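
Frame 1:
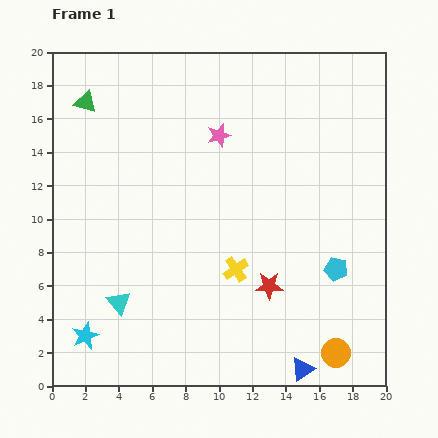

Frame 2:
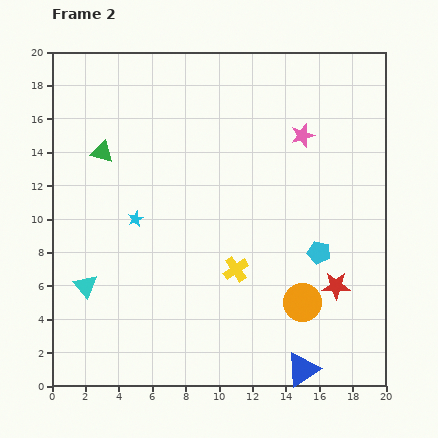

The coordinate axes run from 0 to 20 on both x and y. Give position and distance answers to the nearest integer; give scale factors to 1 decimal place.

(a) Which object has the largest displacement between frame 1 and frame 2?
the cyan star

(moved 8; next 5)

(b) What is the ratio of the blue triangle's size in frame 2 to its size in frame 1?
1.4×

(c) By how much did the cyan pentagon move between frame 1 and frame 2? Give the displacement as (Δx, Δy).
(-1, 1)

The cyan pentagon was at (17, 7) in frame 1 and (16, 8) in frame 2.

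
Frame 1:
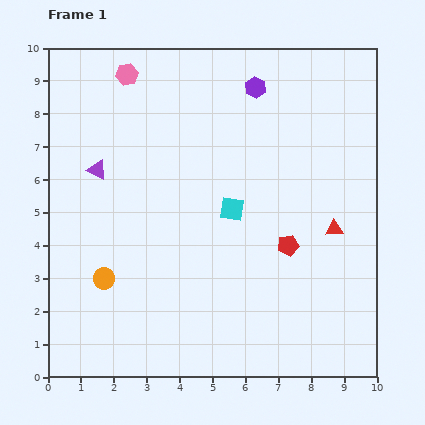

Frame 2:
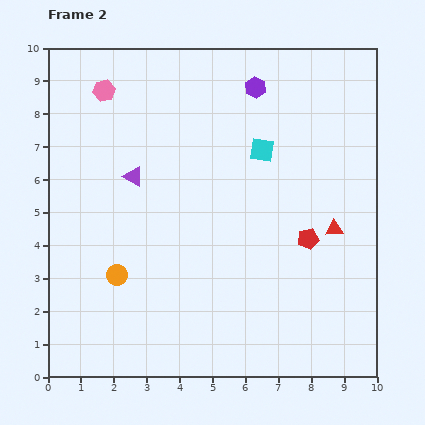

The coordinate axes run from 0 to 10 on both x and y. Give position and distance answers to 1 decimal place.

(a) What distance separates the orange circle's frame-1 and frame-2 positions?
0.4

The orange circle moved from (1.7, 3.0) to (2.1, 3.1), a distance of √(0.4² + 0.1²) ≈ 0.4.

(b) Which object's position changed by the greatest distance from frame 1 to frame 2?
the cyan square

(moved 2.0; next 1.1)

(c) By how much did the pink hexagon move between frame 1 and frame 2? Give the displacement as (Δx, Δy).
(-0.7, -0.5)

The pink hexagon was at (2.4, 9.2) in frame 1 and (1.7, 8.7) in frame 2.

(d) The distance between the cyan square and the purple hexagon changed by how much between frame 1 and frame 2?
-1.9

Distance in frame 1: 3.8. Distance in frame 2: 1.9.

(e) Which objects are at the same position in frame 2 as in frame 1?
the red triangle, the purple hexagon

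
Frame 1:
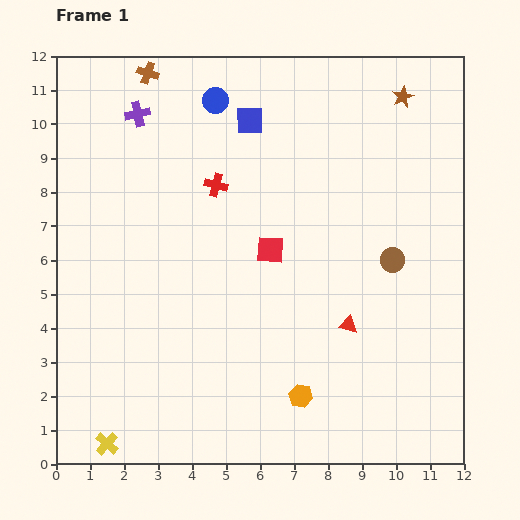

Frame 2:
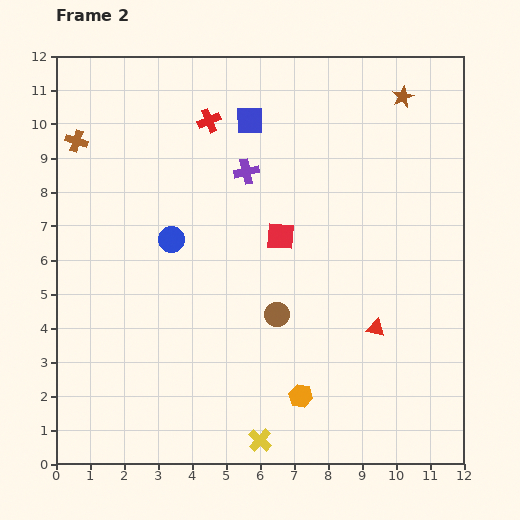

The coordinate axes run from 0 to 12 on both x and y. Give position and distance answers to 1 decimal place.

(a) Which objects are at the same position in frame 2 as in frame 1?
the blue square, the orange hexagon, the brown star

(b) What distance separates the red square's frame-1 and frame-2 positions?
0.5

The red square moved from (6.3, 6.3) to (6.6, 6.7), a distance of √(0.3² + 0.4²) ≈ 0.5.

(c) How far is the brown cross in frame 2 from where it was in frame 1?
2.9

The brown cross moved from (2.7, 11.5) to (0.6, 9.5), a distance of √(2.1² + 2.0²) ≈ 2.9.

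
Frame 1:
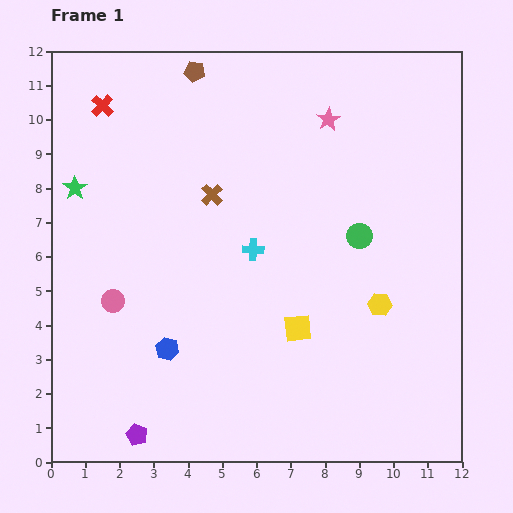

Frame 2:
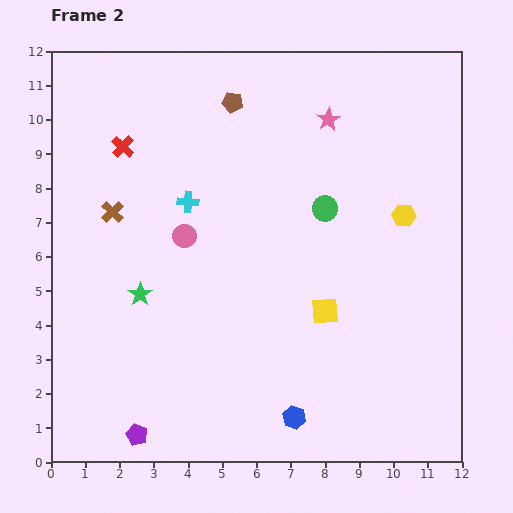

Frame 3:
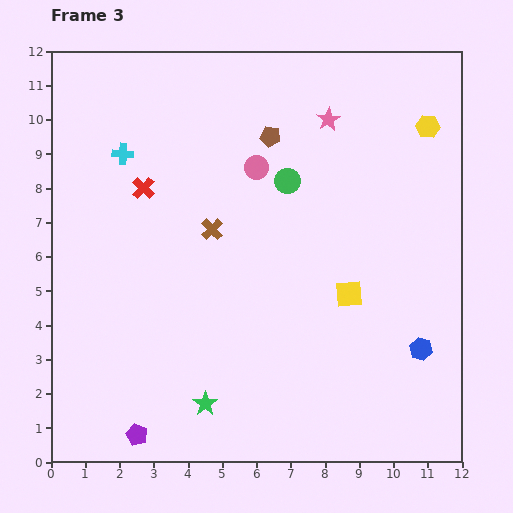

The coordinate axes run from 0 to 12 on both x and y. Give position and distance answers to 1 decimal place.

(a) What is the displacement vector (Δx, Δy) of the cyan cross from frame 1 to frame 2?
(-1.9, 1.4)

The cyan cross was at (5.9, 6.2) in frame 1 and (4.0, 7.6) in frame 2.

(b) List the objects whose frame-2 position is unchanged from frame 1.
the pink star, the purple pentagon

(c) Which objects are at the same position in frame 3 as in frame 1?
the pink star, the purple pentagon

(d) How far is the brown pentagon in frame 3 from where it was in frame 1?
2.9

The brown pentagon moved from (4.2, 11.4) to (6.4, 9.5), a distance of √(2.2² + 1.9²) ≈ 2.9.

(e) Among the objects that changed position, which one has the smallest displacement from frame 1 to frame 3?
the brown cross

(moved 1.0)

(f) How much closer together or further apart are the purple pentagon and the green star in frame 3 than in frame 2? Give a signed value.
-1.9

Distance in frame 2: 4.1. Distance in frame 3: 2.2.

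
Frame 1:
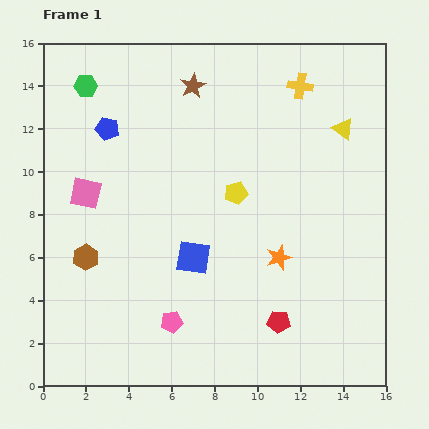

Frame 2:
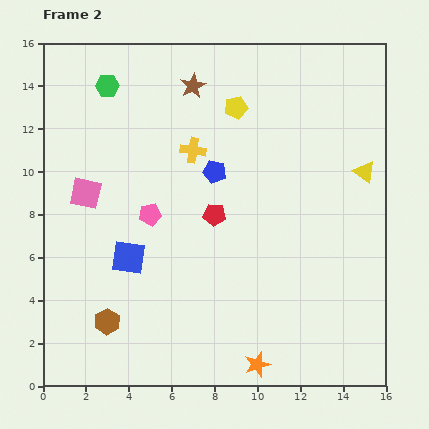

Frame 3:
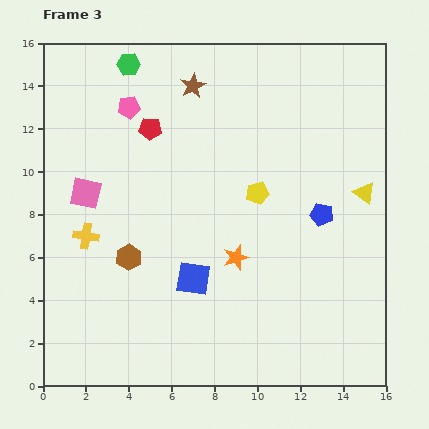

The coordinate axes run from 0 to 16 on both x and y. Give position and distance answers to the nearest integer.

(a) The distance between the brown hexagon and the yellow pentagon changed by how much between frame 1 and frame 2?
+4

Distance in frame 1: 8. Distance in frame 2: 12.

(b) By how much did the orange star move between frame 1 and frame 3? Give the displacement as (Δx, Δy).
(-2, 0)

The orange star was at (11, 6) in frame 1 and (9, 6) in frame 3.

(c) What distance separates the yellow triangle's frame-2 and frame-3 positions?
1

The yellow triangle moved from (15, 10) to (15, 9), a distance of √(0² + 1²) ≈ 1.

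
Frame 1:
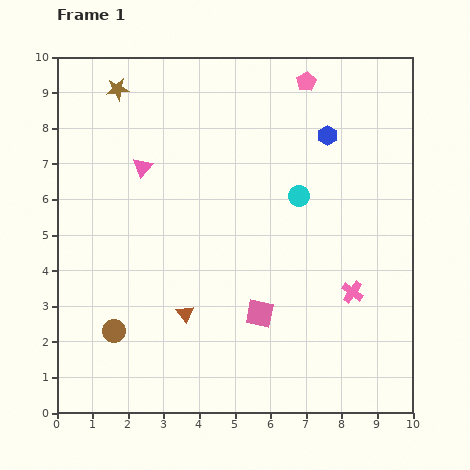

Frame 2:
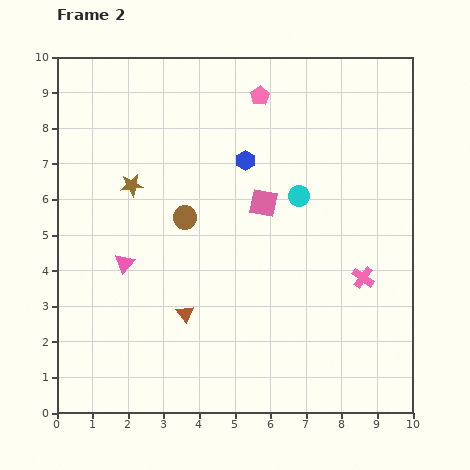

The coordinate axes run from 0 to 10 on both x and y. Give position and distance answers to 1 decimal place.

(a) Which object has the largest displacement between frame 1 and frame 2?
the brown circle

(moved 3.8; next 3.1)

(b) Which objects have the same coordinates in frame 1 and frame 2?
the brown triangle, the cyan circle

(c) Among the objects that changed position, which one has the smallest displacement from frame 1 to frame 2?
the pink cross

(moved 0.5)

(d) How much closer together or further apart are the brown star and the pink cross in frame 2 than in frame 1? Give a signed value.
-1.7

Distance in frame 1: 8.7. Distance in frame 2: 7.0.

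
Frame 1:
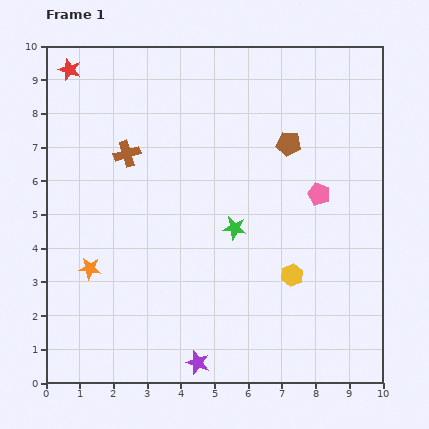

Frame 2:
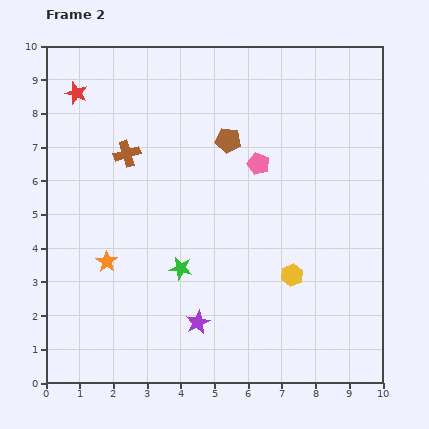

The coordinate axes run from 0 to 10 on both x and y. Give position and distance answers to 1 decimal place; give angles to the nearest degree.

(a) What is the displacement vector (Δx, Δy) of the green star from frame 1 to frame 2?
(-1.6, -1.2)

The green star was at (5.6, 4.6) in frame 1 and (4.0, 3.4) in frame 2.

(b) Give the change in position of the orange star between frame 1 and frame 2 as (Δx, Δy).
(0.5, 0.2)

The orange star was at (1.3, 3.4) in frame 1 and (1.8, 3.6) in frame 2.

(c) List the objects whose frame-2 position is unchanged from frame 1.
the yellow hexagon, the brown cross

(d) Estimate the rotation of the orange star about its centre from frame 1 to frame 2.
29° clockwise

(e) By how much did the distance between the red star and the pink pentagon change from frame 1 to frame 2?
-2.5

Distance in frame 1: 8.3. Distance in frame 2: 5.8.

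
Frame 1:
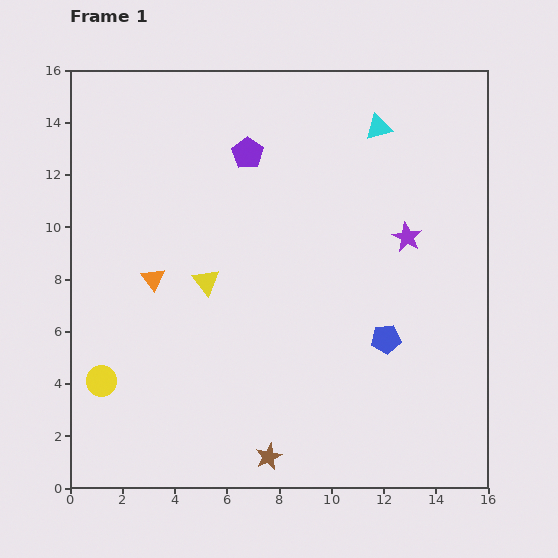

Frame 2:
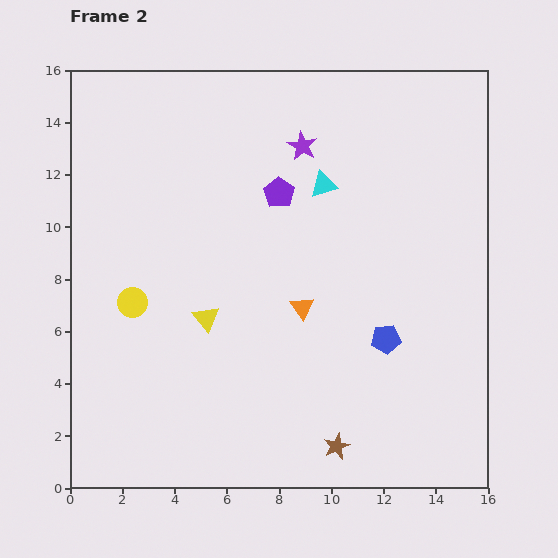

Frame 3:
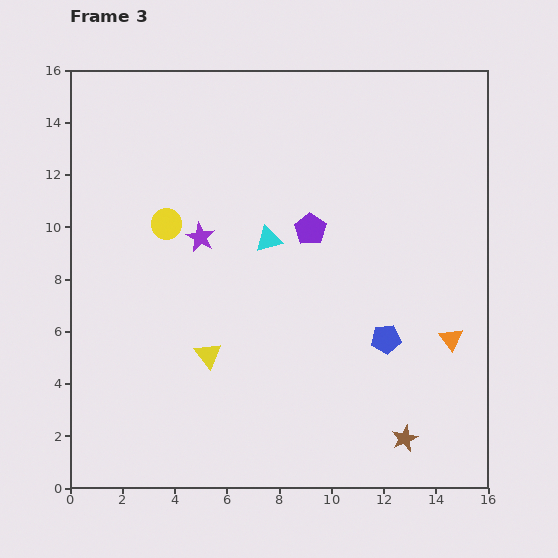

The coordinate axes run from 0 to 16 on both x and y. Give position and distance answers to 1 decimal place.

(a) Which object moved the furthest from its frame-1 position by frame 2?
the orange triangle

(moved 5.8; next 5.3)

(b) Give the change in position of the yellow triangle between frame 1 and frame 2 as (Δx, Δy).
(0.0, -1.4)

The yellow triangle was at (5.2, 7.9) in frame 1 and (5.2, 6.5) in frame 2.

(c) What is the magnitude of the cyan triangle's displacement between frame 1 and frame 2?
3.0

The cyan triangle moved from (11.8, 13.8) to (9.7, 11.6), a distance of √(2.1² + 2.2²) ≈ 3.0.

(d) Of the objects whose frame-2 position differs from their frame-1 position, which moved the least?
the yellow triangle

(moved 1.4)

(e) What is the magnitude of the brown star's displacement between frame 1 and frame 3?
5.2

The brown star moved from (7.6, 1.2) to (12.8, 1.9), a distance of √(5.2² + 0.7²) ≈ 5.2.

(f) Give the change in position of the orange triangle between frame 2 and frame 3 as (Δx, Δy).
(5.7, -1.2)

The orange triangle was at (8.9, 6.9) in frame 2 and (14.6, 5.7) in frame 3.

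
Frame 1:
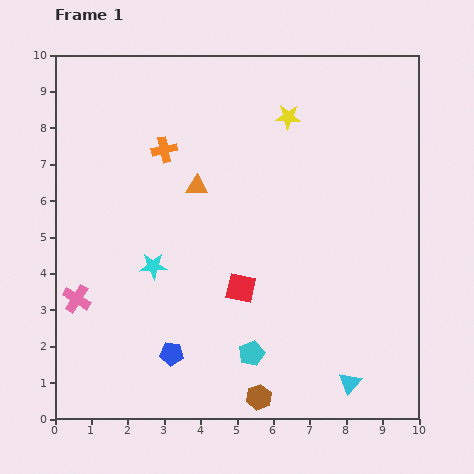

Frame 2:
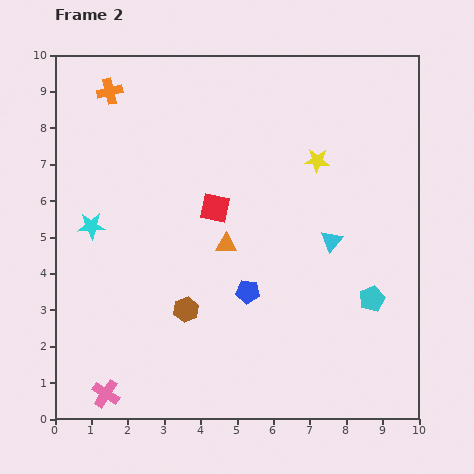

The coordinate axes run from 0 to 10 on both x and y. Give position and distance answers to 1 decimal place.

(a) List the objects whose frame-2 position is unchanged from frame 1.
none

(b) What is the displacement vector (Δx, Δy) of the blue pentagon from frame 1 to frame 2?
(2.1, 1.7)

The blue pentagon was at (3.2, 1.8) in frame 1 and (5.3, 3.5) in frame 2.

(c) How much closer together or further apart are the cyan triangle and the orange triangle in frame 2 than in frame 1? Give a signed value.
-3.9

Distance in frame 1: 6.8. Distance in frame 2: 2.9.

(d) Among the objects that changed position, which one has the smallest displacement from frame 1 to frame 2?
the yellow star

(moved 1.4)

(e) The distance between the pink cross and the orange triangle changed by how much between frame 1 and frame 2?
+0.8

Distance in frame 1: 4.5. Distance in frame 2: 5.3.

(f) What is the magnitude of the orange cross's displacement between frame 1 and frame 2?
2.2

The orange cross moved from (3.0, 7.4) to (1.5, 9.0), a distance of √(1.5² + 1.6²) ≈ 2.2.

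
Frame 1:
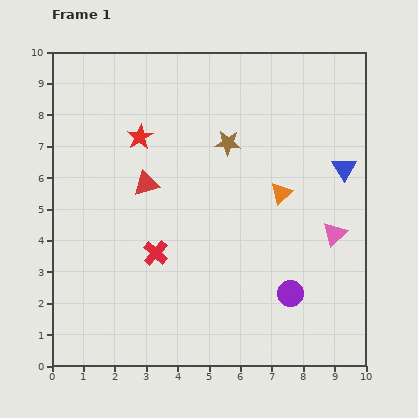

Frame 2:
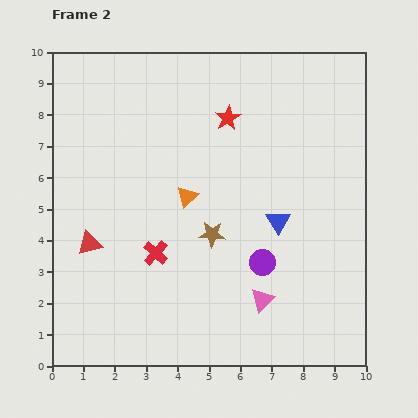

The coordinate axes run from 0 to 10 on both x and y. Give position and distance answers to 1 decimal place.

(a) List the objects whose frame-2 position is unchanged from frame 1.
the red cross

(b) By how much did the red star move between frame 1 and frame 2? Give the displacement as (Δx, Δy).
(2.8, 0.6)

The red star was at (2.8, 7.3) in frame 1 and (5.6, 7.9) in frame 2.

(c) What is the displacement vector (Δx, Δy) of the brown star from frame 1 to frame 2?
(-0.5, -2.9)

The brown star was at (5.6, 7.1) in frame 1 and (5.1, 4.2) in frame 2.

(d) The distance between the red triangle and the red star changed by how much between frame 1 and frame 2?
+4.4

Distance in frame 1: 1.5. Distance in frame 2: 5.9.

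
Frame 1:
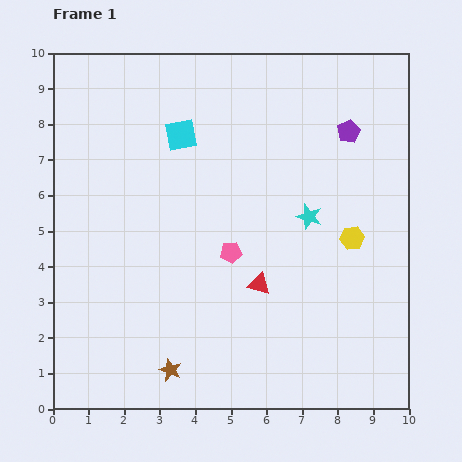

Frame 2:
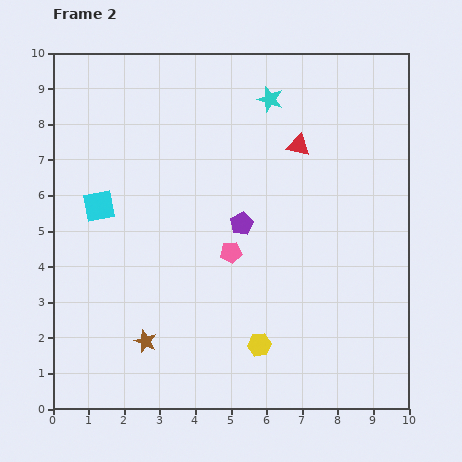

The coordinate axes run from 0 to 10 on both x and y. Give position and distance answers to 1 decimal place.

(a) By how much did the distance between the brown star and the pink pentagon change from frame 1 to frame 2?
-0.2

Distance in frame 1: 3.7. Distance in frame 2: 3.5.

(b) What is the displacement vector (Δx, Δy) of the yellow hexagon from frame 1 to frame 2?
(-2.6, -3.0)

The yellow hexagon was at (8.4, 4.8) in frame 1 and (5.8, 1.8) in frame 2.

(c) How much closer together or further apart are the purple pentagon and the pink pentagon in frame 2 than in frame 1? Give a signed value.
-3.8

Distance in frame 1: 4.7. Distance in frame 2: 0.9.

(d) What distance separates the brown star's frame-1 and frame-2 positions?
1.1

The brown star moved from (3.3, 1.1) to (2.6, 1.9), a distance of √(0.7² + 0.8²) ≈ 1.1.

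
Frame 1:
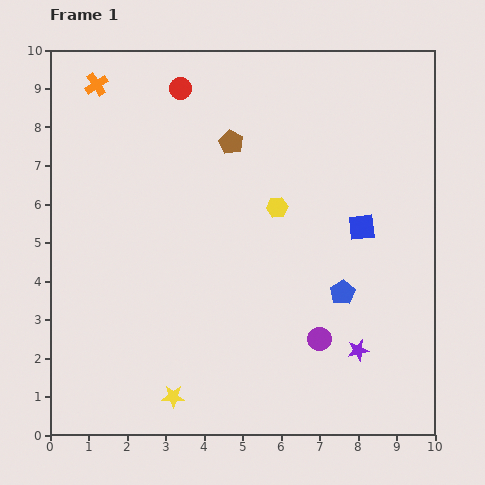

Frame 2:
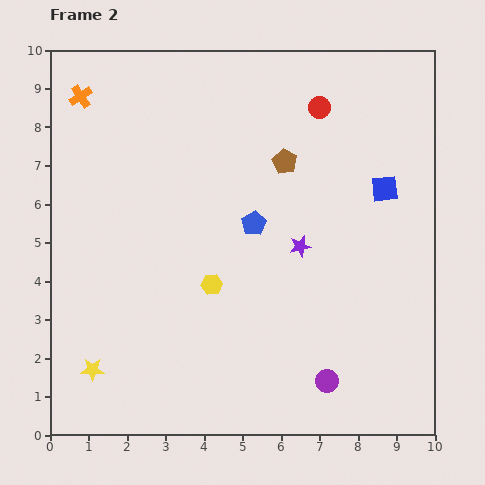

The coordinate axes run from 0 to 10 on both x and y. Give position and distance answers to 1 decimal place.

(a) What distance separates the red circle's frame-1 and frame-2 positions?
3.6

The red circle moved from (3.4, 9.0) to (7.0, 8.5), a distance of √(3.6² + 0.5²) ≈ 3.6.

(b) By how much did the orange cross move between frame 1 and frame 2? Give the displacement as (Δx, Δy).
(-0.4, -0.3)

The orange cross was at (1.2, 9.1) in frame 1 and (0.8, 8.8) in frame 2.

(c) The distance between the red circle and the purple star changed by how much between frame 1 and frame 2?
-4.6

Distance in frame 1: 8.2. Distance in frame 2: 3.6.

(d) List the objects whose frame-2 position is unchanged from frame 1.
none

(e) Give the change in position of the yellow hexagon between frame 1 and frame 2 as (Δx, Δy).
(-1.7, -2.0)

The yellow hexagon was at (5.9, 5.9) in frame 1 and (4.2, 3.9) in frame 2.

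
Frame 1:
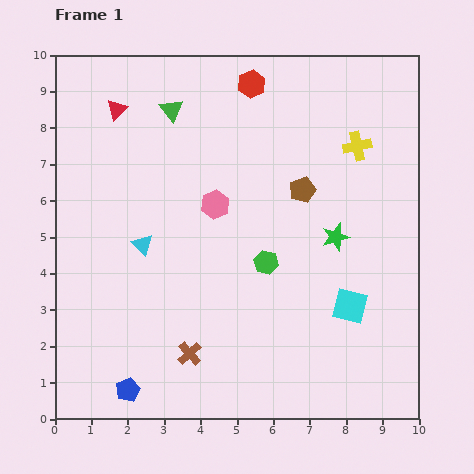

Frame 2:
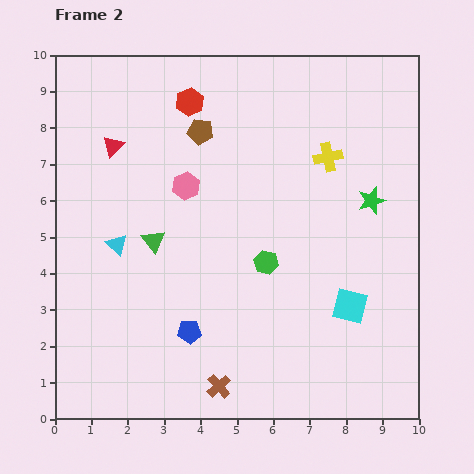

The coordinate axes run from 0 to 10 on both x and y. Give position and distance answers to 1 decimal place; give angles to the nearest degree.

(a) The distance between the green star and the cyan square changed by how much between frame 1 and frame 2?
+1.1

Distance in frame 1: 1.9. Distance in frame 2: 3.0.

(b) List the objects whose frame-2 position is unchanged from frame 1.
the green hexagon, the cyan square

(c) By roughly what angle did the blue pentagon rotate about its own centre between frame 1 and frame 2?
24° clockwise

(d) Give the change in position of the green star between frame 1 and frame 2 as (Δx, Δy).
(1.0, 1.0)

The green star was at (7.7, 5.0) in frame 1 and (8.7, 6.0) in frame 2.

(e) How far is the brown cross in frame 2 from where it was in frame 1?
1.2

The brown cross moved from (3.7, 1.8) to (4.5, 0.9), a distance of √(0.8² + 0.9²) ≈ 1.2.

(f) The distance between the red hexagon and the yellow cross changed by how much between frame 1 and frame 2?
+0.7

Distance in frame 1: 3.4. Distance in frame 2: 4.1.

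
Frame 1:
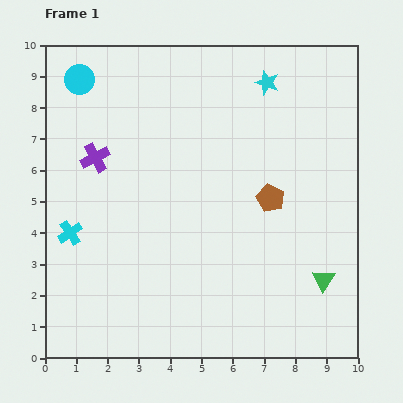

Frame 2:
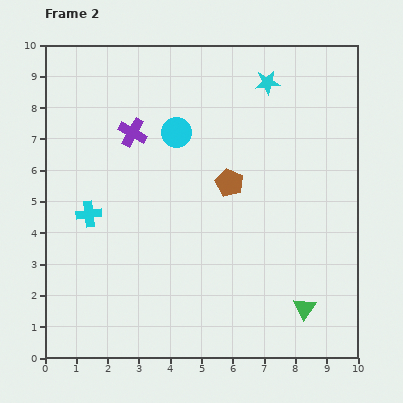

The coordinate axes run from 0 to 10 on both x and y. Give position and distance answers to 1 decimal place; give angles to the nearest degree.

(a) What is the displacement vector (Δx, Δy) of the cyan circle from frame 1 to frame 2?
(3.1, -1.7)

The cyan circle was at (1.1, 8.9) in frame 1 and (4.2, 7.2) in frame 2.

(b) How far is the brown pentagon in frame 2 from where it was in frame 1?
1.4

The brown pentagon moved from (7.2, 5.1) to (5.9, 5.6), a distance of √(1.3² + 0.5²) ≈ 1.4.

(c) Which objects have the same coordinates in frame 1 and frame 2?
the cyan star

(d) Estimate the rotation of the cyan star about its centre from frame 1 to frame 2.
25° counter-clockwise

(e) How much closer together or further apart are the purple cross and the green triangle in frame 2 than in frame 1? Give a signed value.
-0.5

Distance in frame 1: 8.3. Distance in frame 2: 7.8.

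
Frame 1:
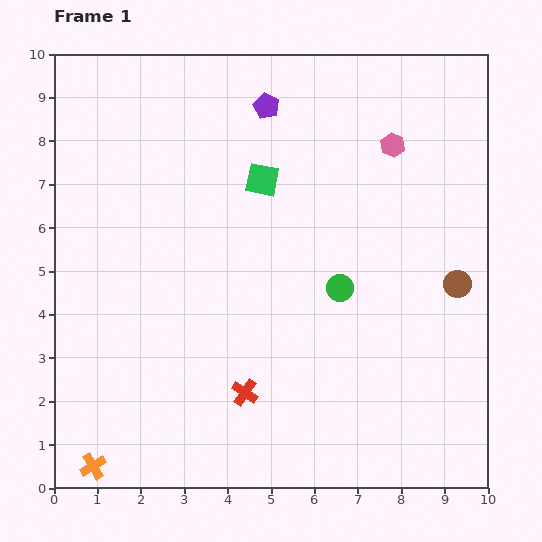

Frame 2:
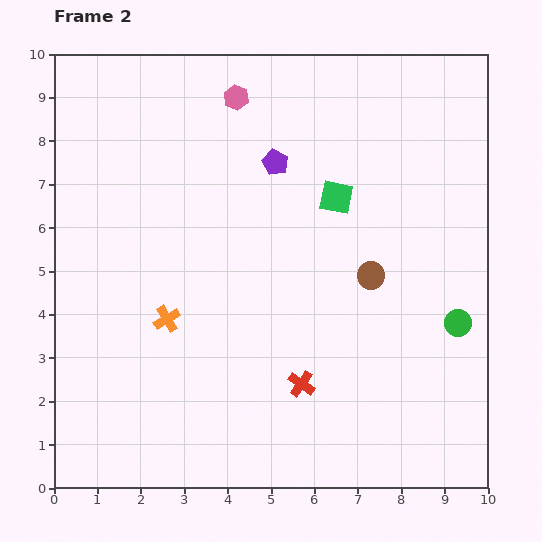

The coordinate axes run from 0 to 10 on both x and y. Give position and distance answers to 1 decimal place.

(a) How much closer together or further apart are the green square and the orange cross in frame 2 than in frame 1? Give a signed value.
-2.9

Distance in frame 1: 7.7. Distance in frame 2: 4.8.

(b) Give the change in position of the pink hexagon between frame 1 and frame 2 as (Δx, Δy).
(-3.6, 1.1)

The pink hexagon was at (7.8, 7.9) in frame 1 and (4.2, 9.0) in frame 2.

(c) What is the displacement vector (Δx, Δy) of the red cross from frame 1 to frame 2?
(1.3, 0.2)

The red cross was at (4.4, 2.2) in frame 1 and (5.7, 2.4) in frame 2.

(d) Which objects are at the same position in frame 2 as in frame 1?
none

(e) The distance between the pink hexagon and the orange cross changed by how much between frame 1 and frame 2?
-4.8

Distance in frame 1: 10.1. Distance in frame 2: 5.3.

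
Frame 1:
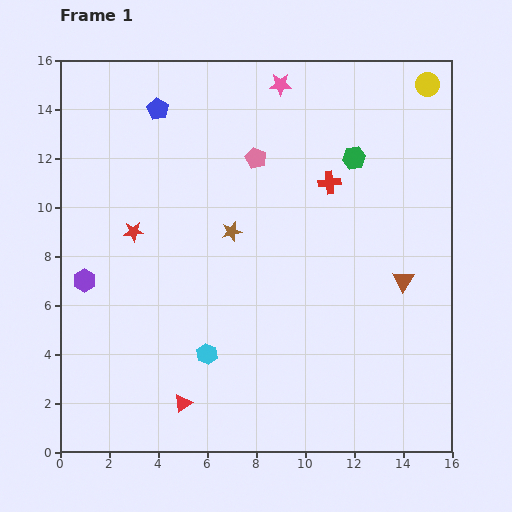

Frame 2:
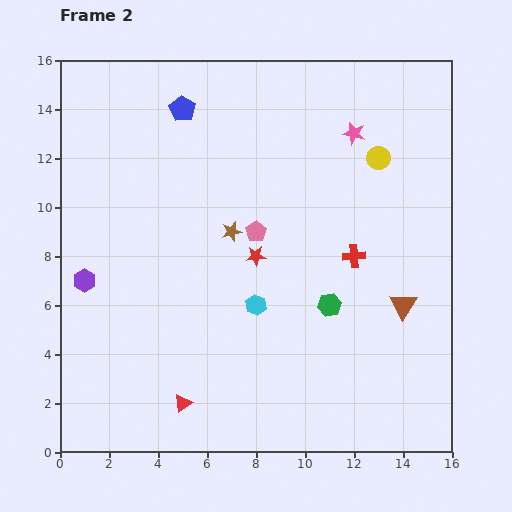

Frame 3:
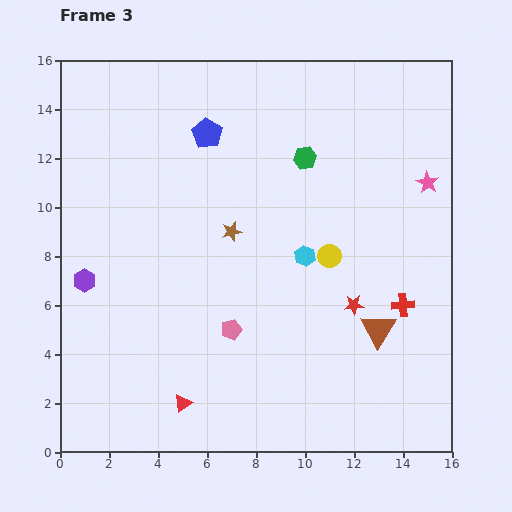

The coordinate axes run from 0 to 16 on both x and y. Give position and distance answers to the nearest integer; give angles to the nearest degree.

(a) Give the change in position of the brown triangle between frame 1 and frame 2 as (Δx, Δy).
(0, -1)

The brown triangle was at (14, 7) in frame 1 and (14, 6) in frame 2.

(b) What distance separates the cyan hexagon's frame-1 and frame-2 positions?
3

The cyan hexagon moved from (6, 4) to (8, 6), a distance of √(2² + 2²) ≈ 3.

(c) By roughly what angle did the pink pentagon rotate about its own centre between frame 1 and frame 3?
31° clockwise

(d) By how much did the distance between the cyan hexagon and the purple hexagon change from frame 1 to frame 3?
+3

Distance in frame 1: 6. Distance in frame 3: 9.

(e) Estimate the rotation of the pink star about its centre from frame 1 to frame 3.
30° clockwise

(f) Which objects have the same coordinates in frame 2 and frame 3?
the brown star, the red triangle, the purple hexagon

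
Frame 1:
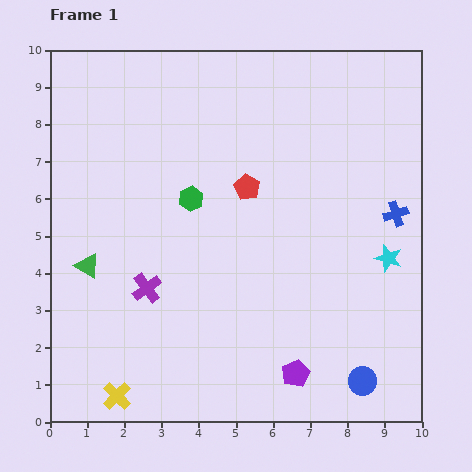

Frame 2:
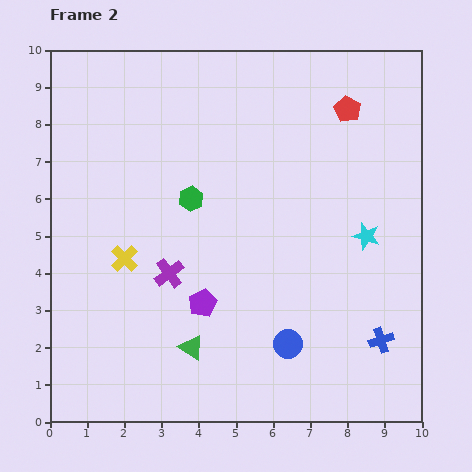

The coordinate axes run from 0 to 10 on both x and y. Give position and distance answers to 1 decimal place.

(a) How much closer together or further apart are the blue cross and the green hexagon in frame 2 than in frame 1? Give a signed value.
+0.9

Distance in frame 1: 5.5. Distance in frame 2: 6.4.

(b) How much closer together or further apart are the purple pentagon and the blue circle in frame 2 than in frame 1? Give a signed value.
+0.7

Distance in frame 1: 1.8. Distance in frame 2: 2.5.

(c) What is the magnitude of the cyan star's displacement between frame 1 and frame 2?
0.8

The cyan star moved from (9.1, 4.4) to (8.5, 5.0), a distance of √(0.6² + 0.6²) ≈ 0.8.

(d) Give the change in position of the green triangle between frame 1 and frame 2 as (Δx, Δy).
(2.8, -2.2)

The green triangle was at (1.0, 4.2) in frame 1 and (3.8, 2.0) in frame 2.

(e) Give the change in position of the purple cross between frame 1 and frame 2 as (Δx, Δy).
(0.6, 0.4)

The purple cross was at (2.6, 3.6) in frame 1 and (3.2, 4.0) in frame 2.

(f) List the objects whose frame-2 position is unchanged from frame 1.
the green hexagon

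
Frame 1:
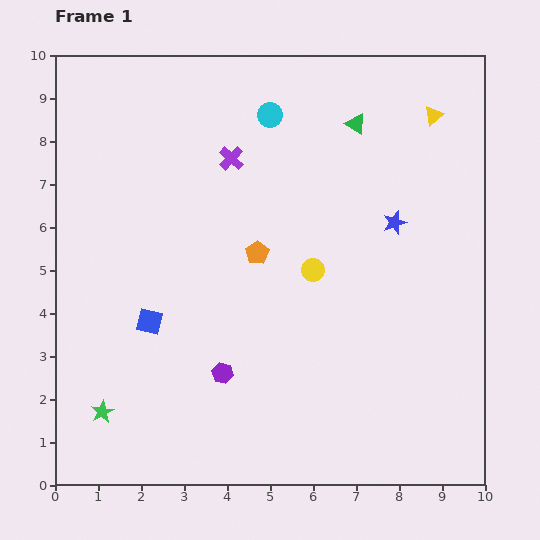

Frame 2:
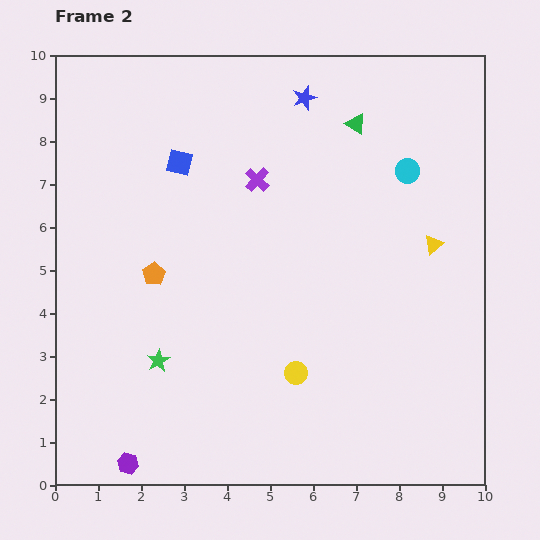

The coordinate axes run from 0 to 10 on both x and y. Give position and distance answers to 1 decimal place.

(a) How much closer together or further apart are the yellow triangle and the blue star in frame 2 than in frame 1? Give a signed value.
+1.8

Distance in frame 1: 2.7. Distance in frame 2: 4.5.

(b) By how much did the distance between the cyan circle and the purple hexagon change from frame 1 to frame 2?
+3.3

Distance in frame 1: 6.1. Distance in frame 2: 9.4.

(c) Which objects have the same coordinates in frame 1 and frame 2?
the green triangle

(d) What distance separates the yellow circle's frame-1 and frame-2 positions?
2.4

The yellow circle moved from (6.0, 5.0) to (5.6, 2.6), a distance of √(0.4² + 2.4²) ≈ 2.4.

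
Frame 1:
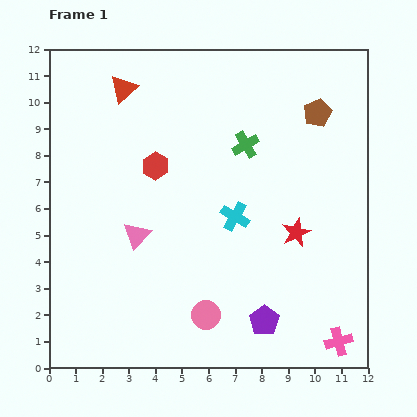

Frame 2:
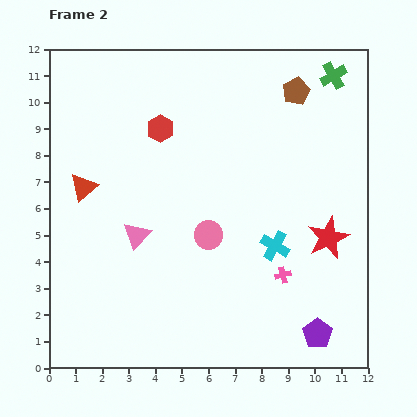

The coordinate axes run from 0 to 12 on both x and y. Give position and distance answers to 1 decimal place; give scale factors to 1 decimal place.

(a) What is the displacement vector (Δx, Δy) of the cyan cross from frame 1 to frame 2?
(1.5, -1.1)

The cyan cross was at (7.0, 5.7) in frame 1 and (8.5, 4.6) in frame 2.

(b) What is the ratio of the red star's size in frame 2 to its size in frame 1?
1.5×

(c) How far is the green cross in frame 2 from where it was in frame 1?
4.2

The green cross moved from (7.4, 8.4) to (10.7, 11.0), a distance of √(3.3² + 2.6²) ≈ 4.2.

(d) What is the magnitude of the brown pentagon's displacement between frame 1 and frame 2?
1.1

The brown pentagon moved from (10.1, 9.6) to (9.3, 10.4), a distance of √(0.8² + 0.8²) ≈ 1.1.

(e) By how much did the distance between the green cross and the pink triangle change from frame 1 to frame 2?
+4.2

Distance in frame 1: 5.3. Distance in frame 2: 9.5.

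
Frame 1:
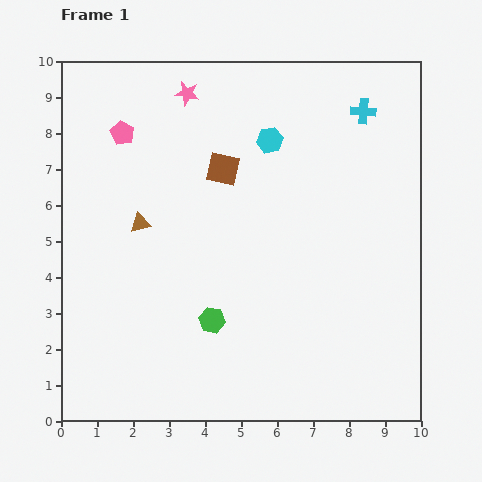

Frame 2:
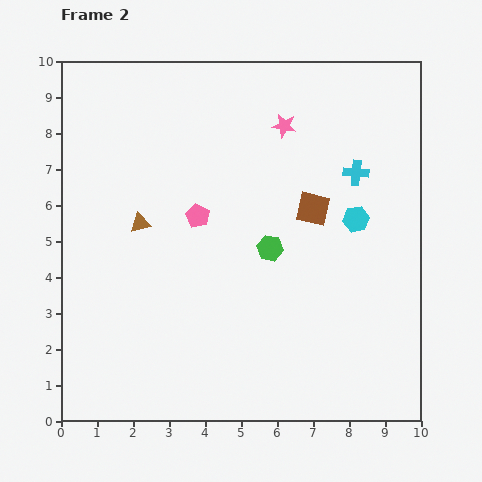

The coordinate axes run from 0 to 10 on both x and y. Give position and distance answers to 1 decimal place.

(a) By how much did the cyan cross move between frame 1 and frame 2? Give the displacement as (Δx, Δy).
(-0.2, -1.7)

The cyan cross was at (8.4, 8.6) in frame 1 and (8.2, 6.9) in frame 2.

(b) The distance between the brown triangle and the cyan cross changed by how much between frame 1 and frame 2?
-0.7

Distance in frame 1: 6.9. Distance in frame 2: 6.2.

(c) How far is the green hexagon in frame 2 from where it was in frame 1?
2.6

The green hexagon moved from (4.2, 2.8) to (5.8, 4.8), a distance of √(1.6² + 2.0²) ≈ 2.6.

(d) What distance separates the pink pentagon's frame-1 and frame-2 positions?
3.1

The pink pentagon moved from (1.7, 8.0) to (3.8, 5.7), a distance of √(2.1² + 2.3²) ≈ 3.1.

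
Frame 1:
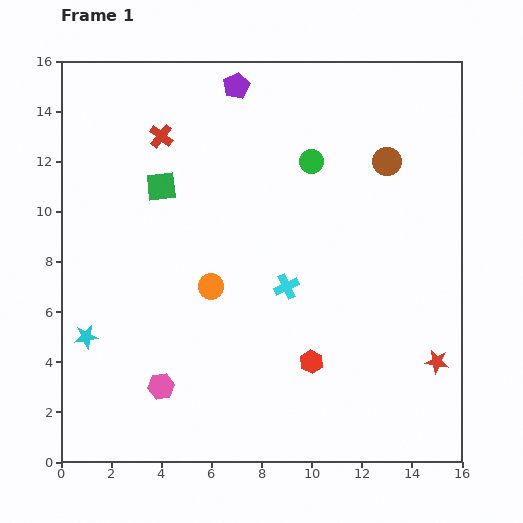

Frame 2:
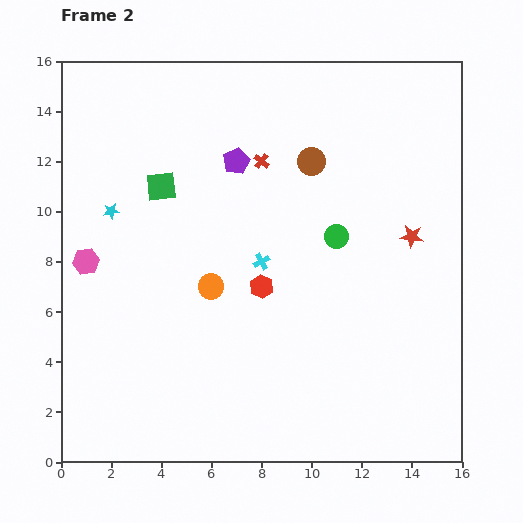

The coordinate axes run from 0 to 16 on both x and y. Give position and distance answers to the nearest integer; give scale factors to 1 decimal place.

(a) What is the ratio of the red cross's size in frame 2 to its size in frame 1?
0.6×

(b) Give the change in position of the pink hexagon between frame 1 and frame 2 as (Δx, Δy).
(-3, 5)

The pink hexagon was at (4, 3) in frame 1 and (1, 8) in frame 2.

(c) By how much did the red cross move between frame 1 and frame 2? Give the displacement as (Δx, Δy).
(4, -1)

The red cross was at (4, 13) in frame 1 and (8, 12) in frame 2.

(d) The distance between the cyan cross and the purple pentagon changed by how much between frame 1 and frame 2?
-4

Distance in frame 1: 8. Distance in frame 2: 4.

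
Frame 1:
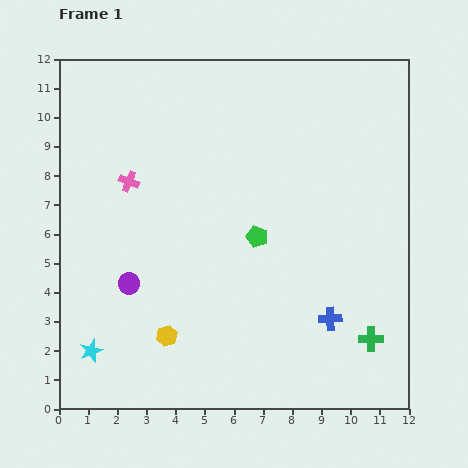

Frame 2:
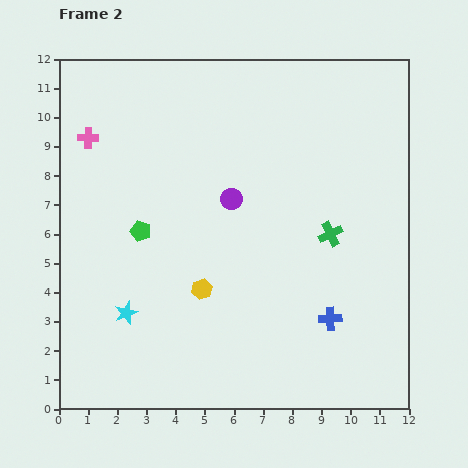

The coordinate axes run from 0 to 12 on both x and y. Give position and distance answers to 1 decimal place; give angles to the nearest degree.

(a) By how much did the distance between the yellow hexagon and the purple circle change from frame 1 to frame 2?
+1.1

Distance in frame 1: 2.2. Distance in frame 2: 3.3.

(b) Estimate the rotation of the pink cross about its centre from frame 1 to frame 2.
21° counter-clockwise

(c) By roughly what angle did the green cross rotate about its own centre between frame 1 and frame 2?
26° counter-clockwise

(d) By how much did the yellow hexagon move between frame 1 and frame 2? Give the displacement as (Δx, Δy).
(1.2, 1.6)

The yellow hexagon was at (3.7, 2.5) in frame 1 and (4.9, 4.1) in frame 2.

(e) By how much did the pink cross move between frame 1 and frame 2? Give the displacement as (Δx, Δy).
(-1.4, 1.5)

The pink cross was at (2.4, 7.8) in frame 1 and (1.0, 9.3) in frame 2.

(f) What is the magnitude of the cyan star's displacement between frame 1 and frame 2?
1.8

The cyan star moved from (1.1, 2.0) to (2.3, 3.3), a distance of √(1.2² + 1.3²) ≈ 1.8.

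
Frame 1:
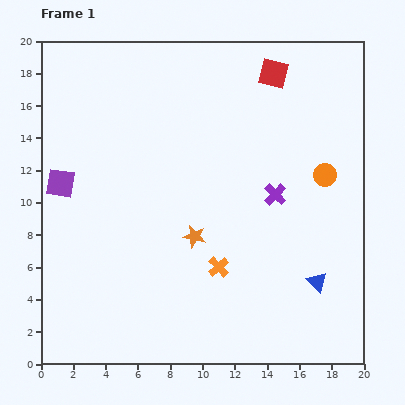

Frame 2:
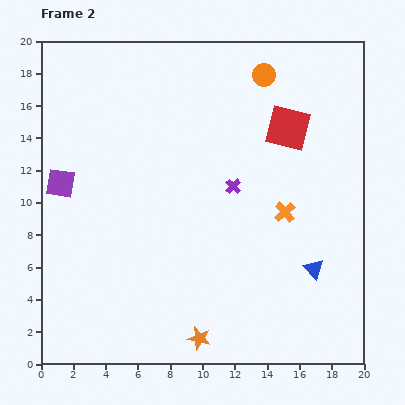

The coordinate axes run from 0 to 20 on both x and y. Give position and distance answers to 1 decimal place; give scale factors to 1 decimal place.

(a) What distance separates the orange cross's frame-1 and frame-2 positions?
5.3

The orange cross moved from (11.0, 6.0) to (15.1, 9.4), a distance of √(4.1² + 3.4²) ≈ 5.3.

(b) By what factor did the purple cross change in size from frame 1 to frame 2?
0.7×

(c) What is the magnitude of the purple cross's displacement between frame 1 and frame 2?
2.6

The purple cross moved from (14.5, 10.5) to (11.9, 11.0), a distance of √(2.6² + 0.5²) ≈ 2.6.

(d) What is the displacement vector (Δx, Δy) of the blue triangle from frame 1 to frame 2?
(-0.2, 0.8)

The blue triangle was at (17.1, 5.1) in frame 1 and (16.9, 5.9) in frame 2.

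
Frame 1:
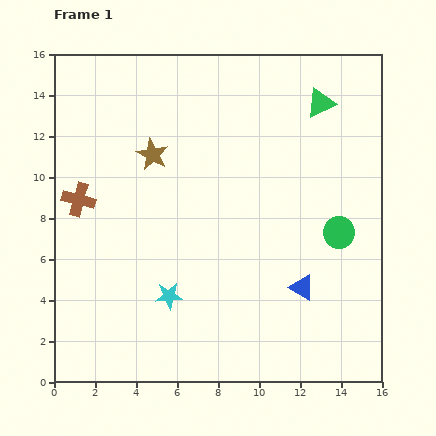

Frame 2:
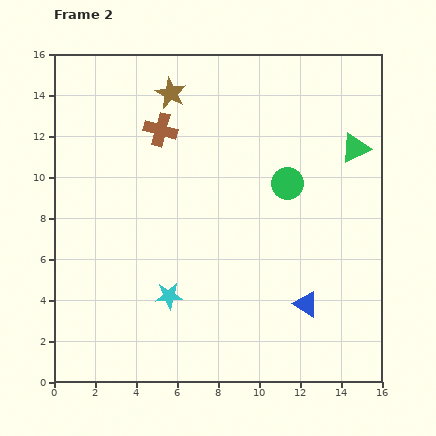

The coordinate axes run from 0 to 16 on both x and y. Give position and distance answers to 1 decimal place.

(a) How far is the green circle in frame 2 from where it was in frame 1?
3.5

The green circle moved from (13.9, 7.3) to (11.4, 9.7), a distance of √(2.5² + 2.4²) ≈ 3.5.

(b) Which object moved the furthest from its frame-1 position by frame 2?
the brown cross

(moved 5.2; next 3.5)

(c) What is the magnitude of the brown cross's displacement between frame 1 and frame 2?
5.2

The brown cross moved from (1.2, 8.9) to (5.2, 12.3), a distance of √(4.0² + 3.4²) ≈ 5.2.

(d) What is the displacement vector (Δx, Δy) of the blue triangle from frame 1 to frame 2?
(0.2, -0.8)

The blue triangle was at (12.1, 4.6) in frame 1 and (12.3, 3.8) in frame 2.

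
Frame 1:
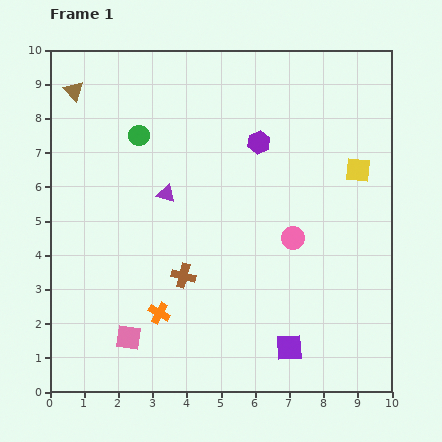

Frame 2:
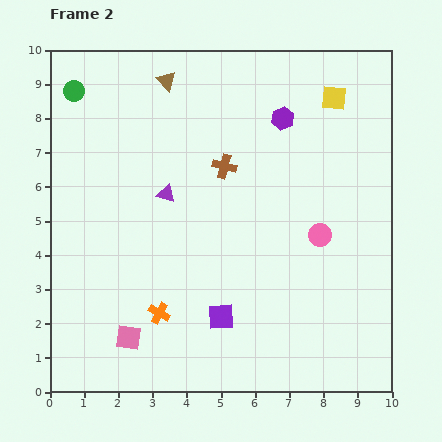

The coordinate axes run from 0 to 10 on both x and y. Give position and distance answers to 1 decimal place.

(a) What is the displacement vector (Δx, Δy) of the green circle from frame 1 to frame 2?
(-1.9, 1.3)

The green circle was at (2.6, 7.5) in frame 1 and (0.7, 8.8) in frame 2.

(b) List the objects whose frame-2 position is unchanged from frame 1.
the orange cross, the pink square, the purple triangle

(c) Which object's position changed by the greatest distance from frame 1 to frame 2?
the brown cross

(moved 3.4; next 2.7)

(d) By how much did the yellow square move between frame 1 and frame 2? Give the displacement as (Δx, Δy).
(-0.7, 2.1)

The yellow square was at (9.0, 6.5) in frame 1 and (8.3, 8.6) in frame 2.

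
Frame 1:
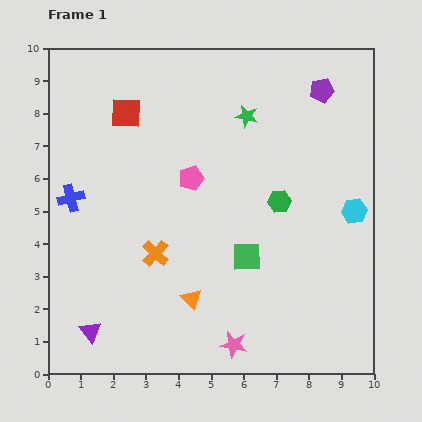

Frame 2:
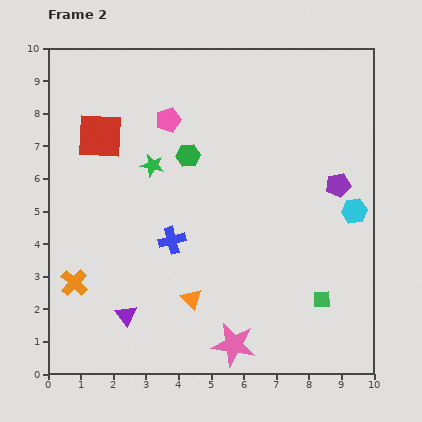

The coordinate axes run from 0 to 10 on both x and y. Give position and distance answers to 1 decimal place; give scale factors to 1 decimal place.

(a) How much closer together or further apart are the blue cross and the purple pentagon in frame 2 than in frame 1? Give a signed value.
-3.0

Distance in frame 1: 8.4. Distance in frame 2: 5.4.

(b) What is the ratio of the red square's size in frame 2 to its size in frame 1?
1.5×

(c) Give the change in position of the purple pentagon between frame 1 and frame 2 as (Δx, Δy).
(0.5, -2.9)

The purple pentagon was at (8.4, 8.7) in frame 1 and (8.9, 5.8) in frame 2.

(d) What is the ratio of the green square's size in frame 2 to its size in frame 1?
0.6×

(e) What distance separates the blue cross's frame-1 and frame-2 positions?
3.4

The blue cross moved from (0.7, 5.4) to (3.8, 4.1), a distance of √(3.1² + 1.3²) ≈ 3.4.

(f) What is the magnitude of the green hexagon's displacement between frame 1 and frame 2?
3.1

The green hexagon moved from (7.1, 5.3) to (4.3, 6.7), a distance of √(2.8² + 1.4²) ≈ 3.1.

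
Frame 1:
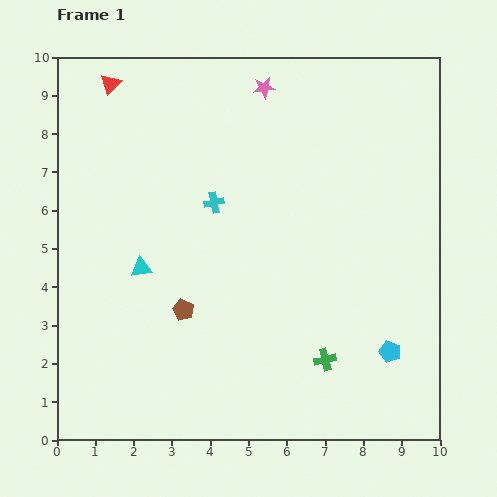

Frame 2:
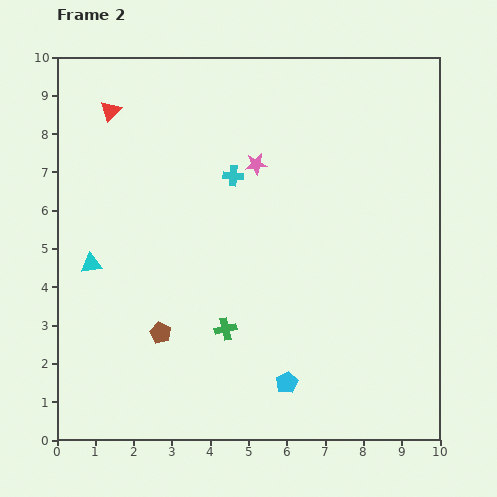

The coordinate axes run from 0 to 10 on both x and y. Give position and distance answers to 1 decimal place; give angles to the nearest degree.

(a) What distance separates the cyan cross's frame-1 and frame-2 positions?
0.9

The cyan cross moved from (4.1, 6.2) to (4.6, 6.9), a distance of √(0.5² + 0.7²) ≈ 0.9.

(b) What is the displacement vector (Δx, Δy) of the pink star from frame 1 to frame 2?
(-0.2, -2.0)

The pink star was at (5.4, 9.2) in frame 1 and (5.2, 7.2) in frame 2.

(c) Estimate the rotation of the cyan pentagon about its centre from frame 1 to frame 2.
23° clockwise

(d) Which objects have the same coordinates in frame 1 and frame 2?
none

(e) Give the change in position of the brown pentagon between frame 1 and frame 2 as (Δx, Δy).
(-0.6, -0.6)

The brown pentagon was at (3.3, 3.4) in frame 1 and (2.7, 2.8) in frame 2.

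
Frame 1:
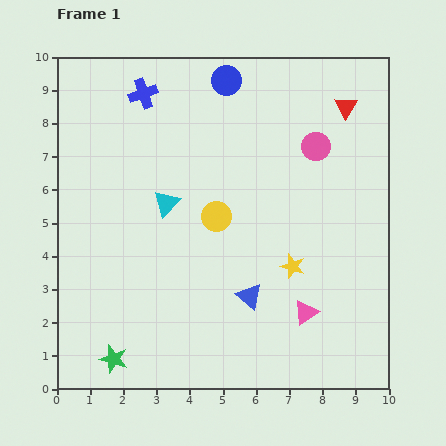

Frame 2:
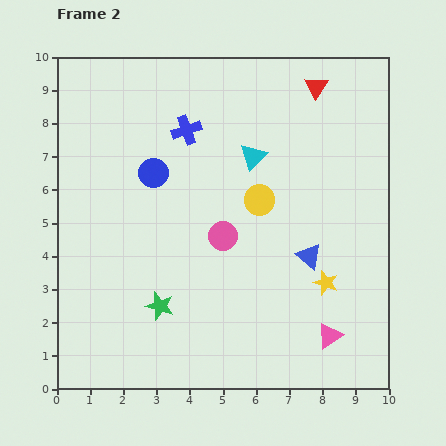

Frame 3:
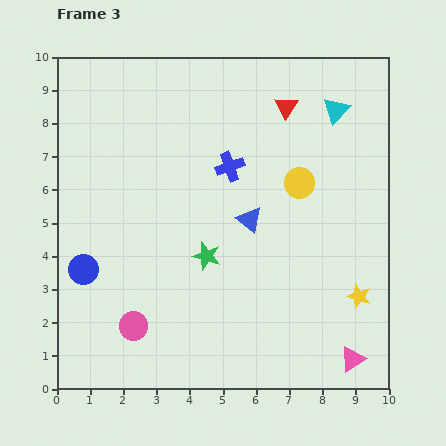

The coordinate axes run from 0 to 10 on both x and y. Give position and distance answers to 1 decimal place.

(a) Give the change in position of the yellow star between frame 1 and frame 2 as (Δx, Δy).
(1.0, -0.5)

The yellow star was at (7.1, 3.7) in frame 1 and (8.1, 3.2) in frame 2.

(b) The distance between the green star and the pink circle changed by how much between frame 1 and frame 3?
-5.8

Distance in frame 1: 8.8. Distance in frame 3: 3.0.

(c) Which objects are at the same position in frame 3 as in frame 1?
none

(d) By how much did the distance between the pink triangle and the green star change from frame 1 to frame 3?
-0.6

Distance in frame 1: 6.0. Distance in frame 3: 5.4.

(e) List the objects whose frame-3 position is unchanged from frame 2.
none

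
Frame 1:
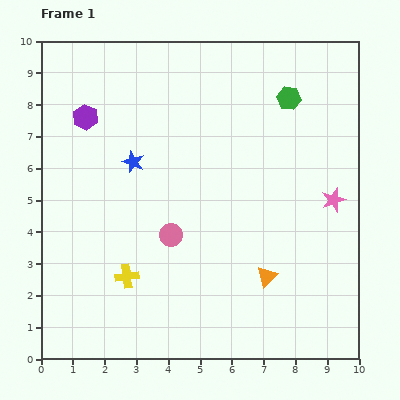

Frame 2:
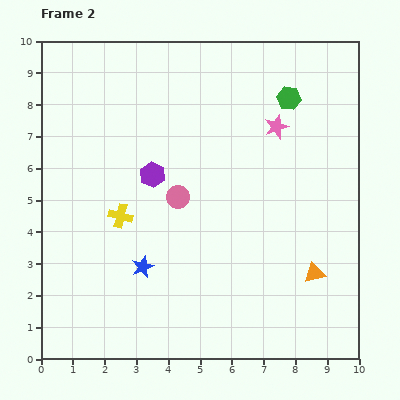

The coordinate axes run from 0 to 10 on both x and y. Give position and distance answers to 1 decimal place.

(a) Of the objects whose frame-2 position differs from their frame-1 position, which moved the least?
the pink circle

(moved 1.2)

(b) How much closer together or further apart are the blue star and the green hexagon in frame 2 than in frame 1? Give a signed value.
+1.7

Distance in frame 1: 5.3. Distance in frame 2: 7.0.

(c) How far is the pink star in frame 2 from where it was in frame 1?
2.9

The pink star moved from (9.2, 5.0) to (7.4, 7.3), a distance of √(1.8² + 2.3²) ≈ 2.9.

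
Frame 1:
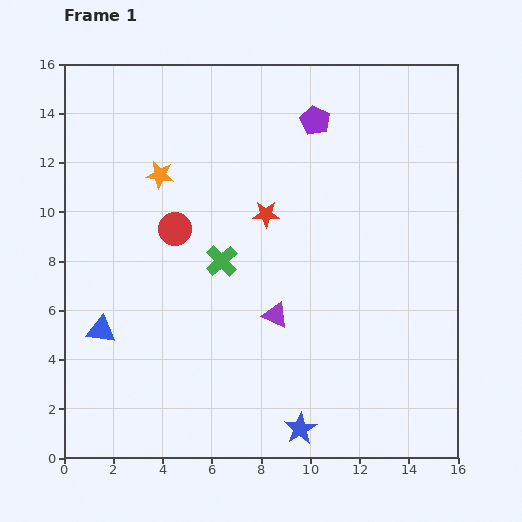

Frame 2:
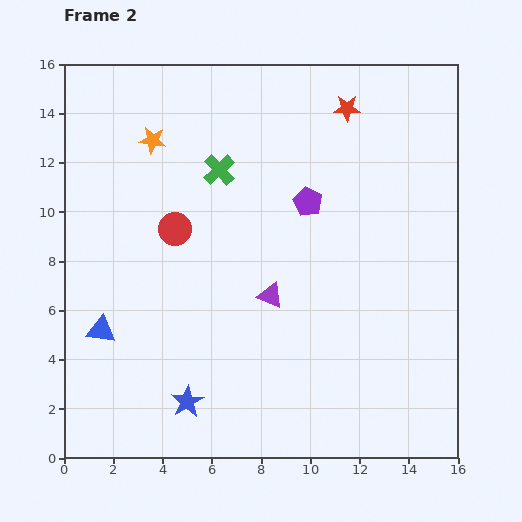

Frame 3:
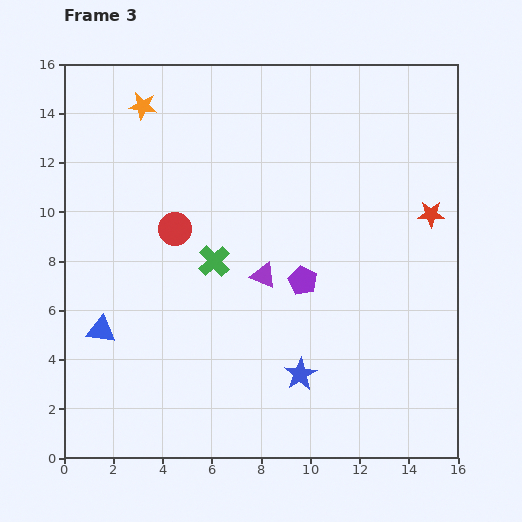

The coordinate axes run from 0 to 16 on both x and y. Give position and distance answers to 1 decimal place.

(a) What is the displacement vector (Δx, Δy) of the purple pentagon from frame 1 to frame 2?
(-0.3, -3.3)

The purple pentagon was at (10.2, 13.7) in frame 1 and (9.9, 10.4) in frame 2.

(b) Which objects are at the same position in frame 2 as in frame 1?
the blue triangle, the red circle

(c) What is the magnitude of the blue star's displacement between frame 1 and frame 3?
2.2

The blue star moved from (9.6, 1.2) to (9.6, 3.4), a distance of √(0.0² + 2.2²) ≈ 2.2.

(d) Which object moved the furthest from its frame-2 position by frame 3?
the red star

(moved 5.5; next 4.7)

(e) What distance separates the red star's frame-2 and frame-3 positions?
5.5

The red star moved from (11.5, 14.2) to (14.9, 9.9), a distance of √(3.4² + 4.3²) ≈ 5.5.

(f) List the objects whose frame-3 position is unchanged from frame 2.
the blue triangle, the red circle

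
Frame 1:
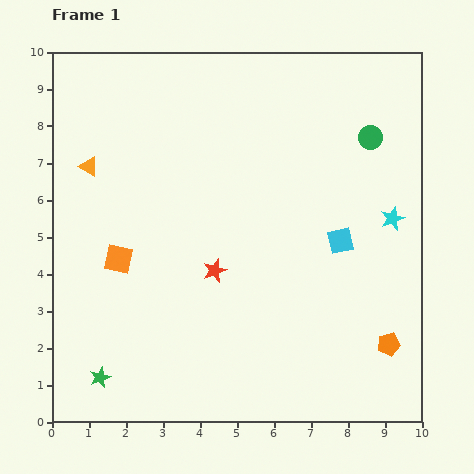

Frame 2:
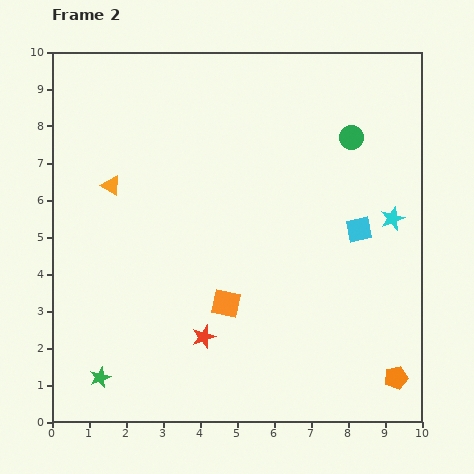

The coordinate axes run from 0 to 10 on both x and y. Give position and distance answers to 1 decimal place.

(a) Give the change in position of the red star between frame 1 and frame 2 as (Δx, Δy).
(-0.3, -1.8)

The red star was at (4.4, 4.1) in frame 1 and (4.1, 2.3) in frame 2.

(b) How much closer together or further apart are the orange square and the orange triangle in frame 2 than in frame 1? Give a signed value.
+1.9

Distance in frame 1: 2.6. Distance in frame 2: 4.5.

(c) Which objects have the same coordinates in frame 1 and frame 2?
the green star, the cyan star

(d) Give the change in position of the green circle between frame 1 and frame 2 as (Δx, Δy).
(-0.5, 0.0)

The green circle was at (8.6, 7.7) in frame 1 and (8.1, 7.7) in frame 2.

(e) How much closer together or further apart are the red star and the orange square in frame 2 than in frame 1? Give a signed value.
-1.5

Distance in frame 1: 2.6. Distance in frame 2: 1.1.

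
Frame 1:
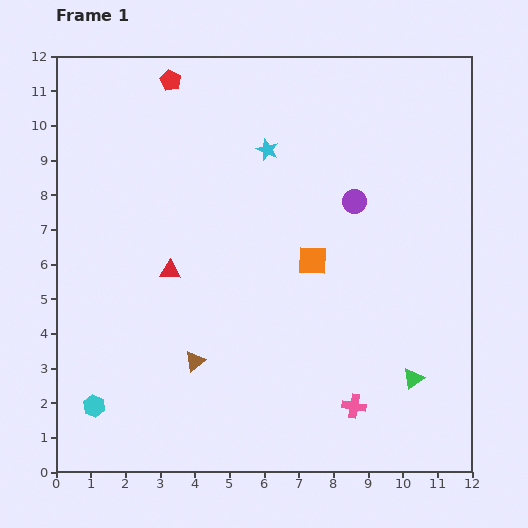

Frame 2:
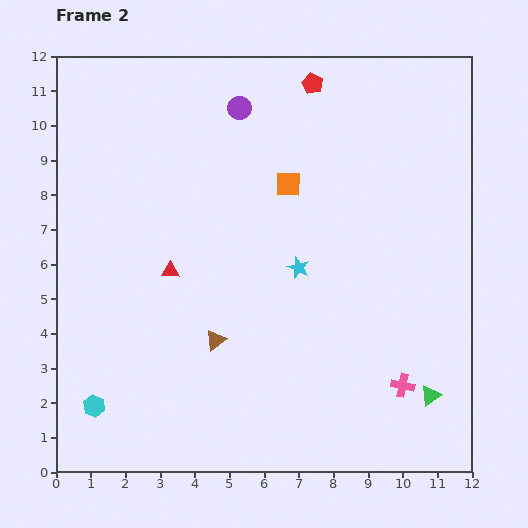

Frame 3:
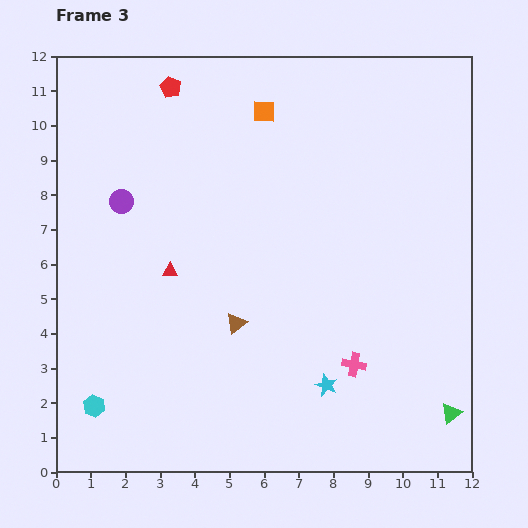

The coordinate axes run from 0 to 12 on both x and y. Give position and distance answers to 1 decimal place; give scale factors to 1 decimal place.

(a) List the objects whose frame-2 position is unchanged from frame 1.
the red triangle, the cyan hexagon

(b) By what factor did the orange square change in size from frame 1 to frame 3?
0.7×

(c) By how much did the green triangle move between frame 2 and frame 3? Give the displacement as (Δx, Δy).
(0.6, -0.5)

The green triangle was at (10.8, 2.2) in frame 2 and (11.4, 1.7) in frame 3.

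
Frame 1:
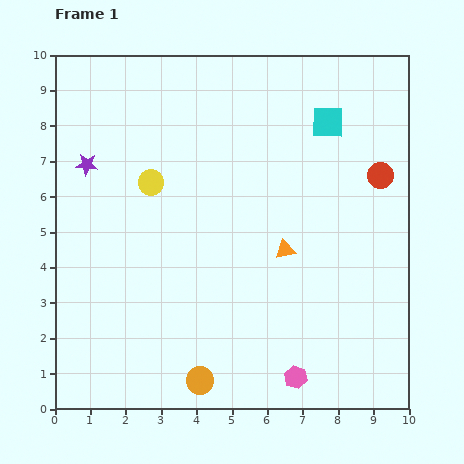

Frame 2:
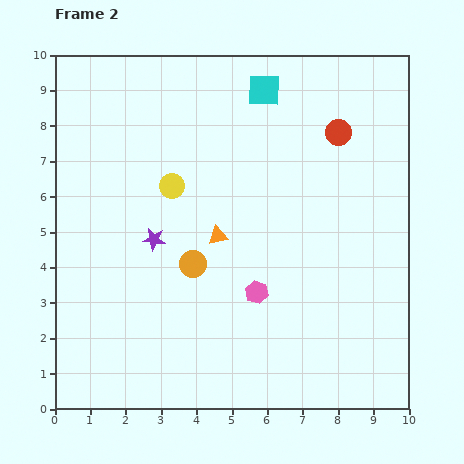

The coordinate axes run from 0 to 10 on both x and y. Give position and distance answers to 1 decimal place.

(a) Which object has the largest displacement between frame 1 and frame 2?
the orange circle

(moved 3.3; next 2.8)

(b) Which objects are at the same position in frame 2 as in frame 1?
none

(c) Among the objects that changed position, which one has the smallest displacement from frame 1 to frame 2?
the yellow circle

(moved 0.6)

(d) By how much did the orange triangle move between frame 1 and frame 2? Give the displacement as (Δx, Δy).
(-1.9, 0.4)

The orange triangle was at (6.5, 4.5) in frame 1 and (4.6, 4.9) in frame 2.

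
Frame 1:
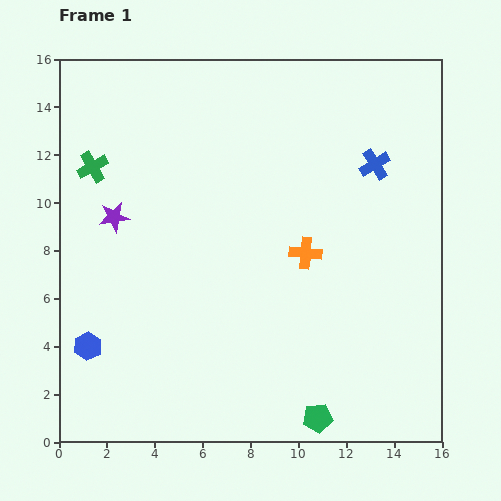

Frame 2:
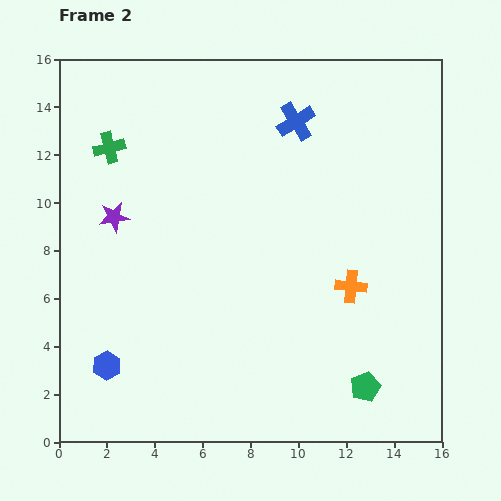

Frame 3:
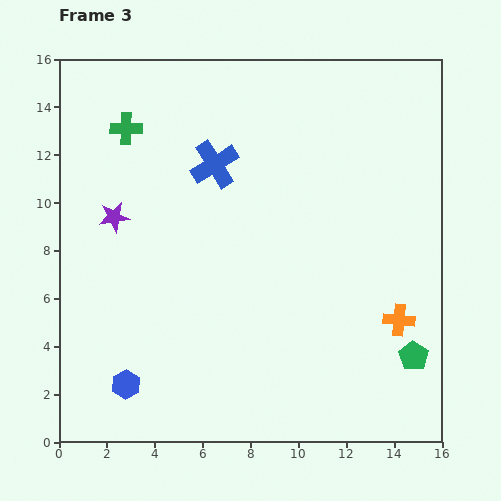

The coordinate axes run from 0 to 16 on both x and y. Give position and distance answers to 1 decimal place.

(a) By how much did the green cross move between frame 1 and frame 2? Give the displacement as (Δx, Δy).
(0.7, 0.8)

The green cross was at (1.4, 11.5) in frame 1 and (2.1, 12.3) in frame 2.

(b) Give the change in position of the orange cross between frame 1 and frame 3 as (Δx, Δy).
(3.9, -2.8)

The orange cross was at (10.3, 7.9) in frame 1 and (14.2, 5.1) in frame 3.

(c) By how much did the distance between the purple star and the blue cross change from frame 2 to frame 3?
-3.9

Distance in frame 2: 8.6. Distance in frame 3: 4.7.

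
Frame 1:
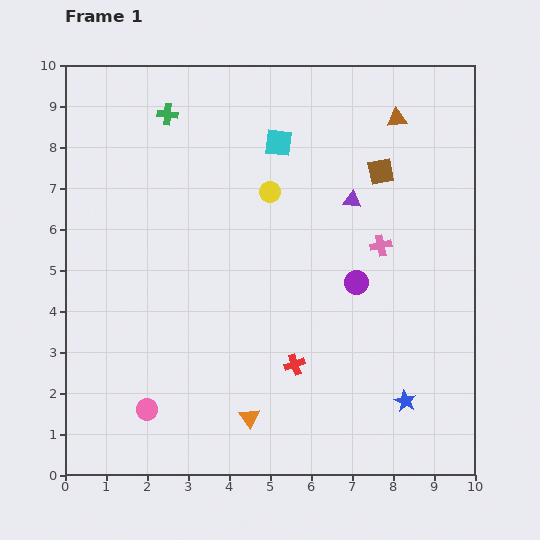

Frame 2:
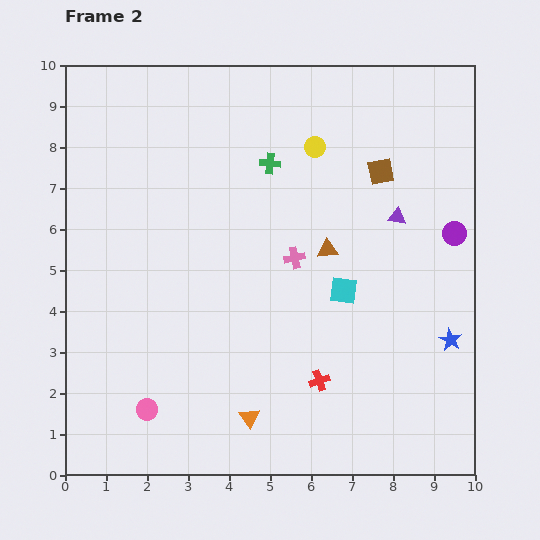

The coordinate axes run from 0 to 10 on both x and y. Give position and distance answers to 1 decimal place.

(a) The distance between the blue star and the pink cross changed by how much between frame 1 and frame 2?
+0.5

Distance in frame 1: 3.8. Distance in frame 2: 4.3.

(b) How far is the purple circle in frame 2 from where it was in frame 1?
2.7

The purple circle moved from (7.1, 4.7) to (9.5, 5.9), a distance of √(2.4² + 1.2²) ≈ 2.7.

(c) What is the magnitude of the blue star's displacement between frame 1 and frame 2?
1.9

The blue star moved from (8.3, 1.8) to (9.4, 3.3), a distance of √(1.1² + 1.5²) ≈ 1.9.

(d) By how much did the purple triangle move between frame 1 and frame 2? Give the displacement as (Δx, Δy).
(1.1, -0.4)

The purple triangle was at (7.0, 6.7) in frame 1 and (8.1, 6.3) in frame 2.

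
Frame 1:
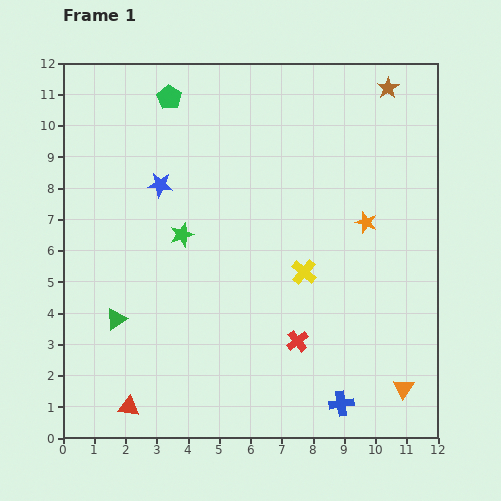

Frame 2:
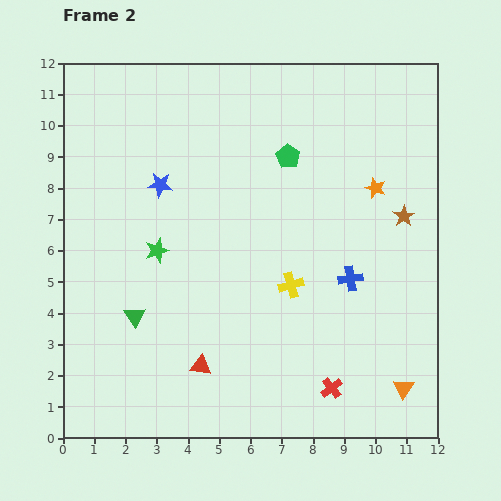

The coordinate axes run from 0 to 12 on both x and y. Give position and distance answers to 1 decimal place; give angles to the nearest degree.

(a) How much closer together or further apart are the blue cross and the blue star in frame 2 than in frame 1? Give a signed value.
-2.3

Distance in frame 1: 9.1. Distance in frame 2: 6.8.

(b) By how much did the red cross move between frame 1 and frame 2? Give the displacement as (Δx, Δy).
(1.1, -1.5)

The red cross was at (7.5, 3.1) in frame 1 and (8.6, 1.6) in frame 2.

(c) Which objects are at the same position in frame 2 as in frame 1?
the orange triangle, the blue star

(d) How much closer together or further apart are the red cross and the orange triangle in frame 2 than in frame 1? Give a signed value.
-1.4

Distance in frame 1: 3.7. Distance in frame 2: 2.3.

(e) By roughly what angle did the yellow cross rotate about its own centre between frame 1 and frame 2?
34° clockwise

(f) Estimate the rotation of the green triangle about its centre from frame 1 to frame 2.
29° counter-clockwise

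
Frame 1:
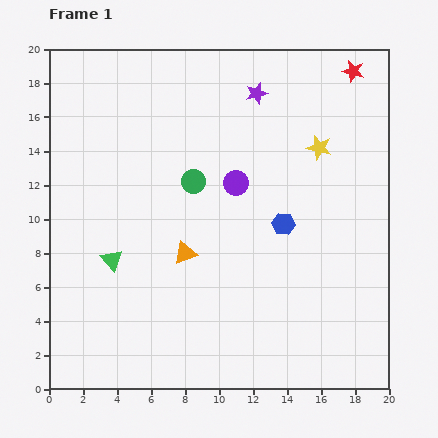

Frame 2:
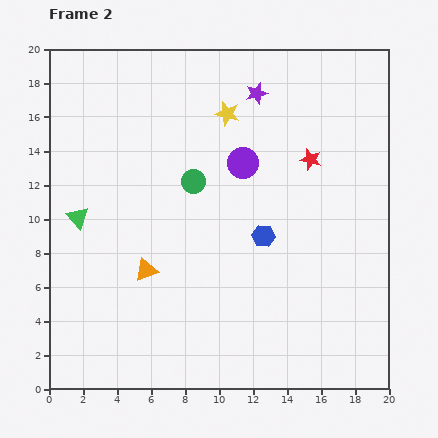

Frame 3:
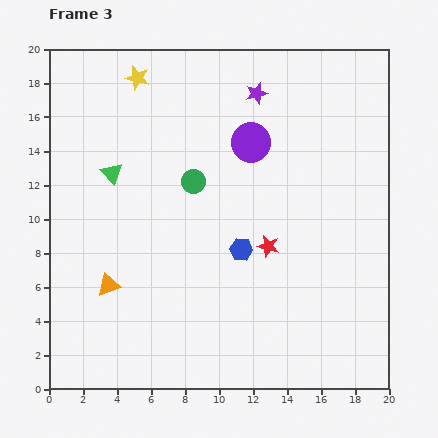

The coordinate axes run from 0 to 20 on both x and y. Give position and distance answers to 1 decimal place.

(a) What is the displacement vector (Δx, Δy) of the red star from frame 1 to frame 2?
(-2.5, -5.2)

The red star was at (17.9, 18.7) in frame 1 and (15.4, 13.5) in frame 2.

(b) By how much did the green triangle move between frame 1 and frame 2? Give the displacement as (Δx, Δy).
(-2.0, 2.5)

The green triangle was at (3.7, 7.6) in frame 1 and (1.7, 10.1) in frame 2.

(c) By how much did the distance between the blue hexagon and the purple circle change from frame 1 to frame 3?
+2.6

Distance in frame 1: 3.7. Distance in frame 3: 6.3.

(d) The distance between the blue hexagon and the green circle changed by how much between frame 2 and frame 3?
-0.3

Distance in frame 2: 5.2. Distance in frame 3: 4.9.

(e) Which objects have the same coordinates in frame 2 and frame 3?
the purple star, the green circle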